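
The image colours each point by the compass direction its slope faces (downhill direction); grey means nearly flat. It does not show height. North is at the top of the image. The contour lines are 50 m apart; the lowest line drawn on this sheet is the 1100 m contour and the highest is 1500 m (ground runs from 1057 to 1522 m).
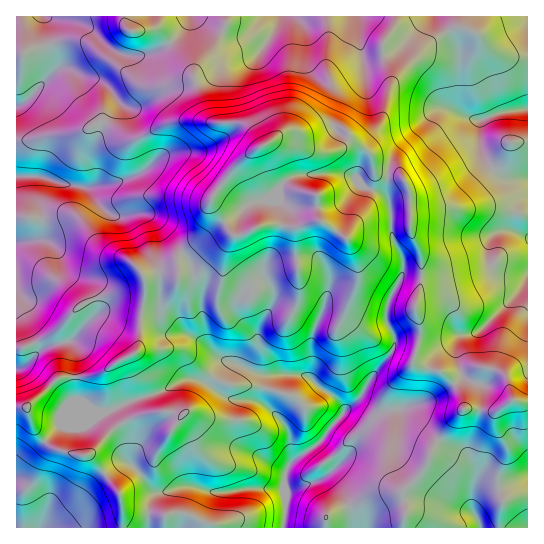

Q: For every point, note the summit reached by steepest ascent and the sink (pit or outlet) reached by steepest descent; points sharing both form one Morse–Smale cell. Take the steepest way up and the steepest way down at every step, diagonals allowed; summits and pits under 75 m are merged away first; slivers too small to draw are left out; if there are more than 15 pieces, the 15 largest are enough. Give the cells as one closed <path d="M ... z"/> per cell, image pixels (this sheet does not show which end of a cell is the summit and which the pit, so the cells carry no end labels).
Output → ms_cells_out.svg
<path d="M279 139l-17 6-16 11-14 14-16 21-5 10 0 26-12 13-20 17 0 17-5-2-15 0-16 5 2 5 0 13-8 55-4 5-36 20-36 2-6 3-28 27 9 24 13 14 6 4 20 6 14 0 7 7 24 33 3 33 279 0 3-13-2-25 17-16 16-32 28-33-8-23-11-13-24-6-8-5 7-24 0-15-5-17 6-23 0-26-10-24-2-42-4-9-4-5-19-1-5-3-4-4-2-14-8-7-10-5-4 0-14 8-20 1z"/><path d="M527 16l-300 0-2 10-10 23-20 24 0 9 9 28 7 11 32 3 10 9 8 12 18-6 19 5 12 7 20 1 19-9 4 0 10 5 8 7 2 14 4 4 5 3 19 1 4 5 4 9 2 42 10 24 0 26-6 23 5 17 0 15-7 24 8 5 24 6 11 13 9 23 5-1 23 4 20-12 15 2z"/><path d="M226 16l-67 0-4 11-10 4-15 0-5-5-2-10-107 1 1 390 10 0 28-27 6-3 36-2 36-20 4-5 8-55 0-13-2-5 16-5 15 0 5 2 0-17 20-17 12-13 0-26 2-6 19-25 14-14 15-10-8-13-10-9-32-3-7-11-9-28 1-12 16-17 9-18 6-14z"/><path d="M515 400l-22 12-26-4-14 11-20 27-9 23-21 21 0 9 2 7-2 22 125-1 0-124z"/><path d="M26 407l-10 0 0 120 106 1 1-19-3-14-24-33-7-7-14 0-20-6-6-4-13-14z"/><path d="M158 16l-33 0-1 5 1 5 5 5 15 0 11-5z"/>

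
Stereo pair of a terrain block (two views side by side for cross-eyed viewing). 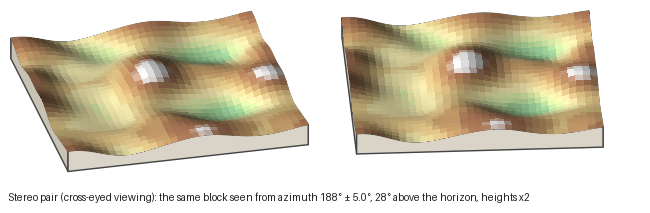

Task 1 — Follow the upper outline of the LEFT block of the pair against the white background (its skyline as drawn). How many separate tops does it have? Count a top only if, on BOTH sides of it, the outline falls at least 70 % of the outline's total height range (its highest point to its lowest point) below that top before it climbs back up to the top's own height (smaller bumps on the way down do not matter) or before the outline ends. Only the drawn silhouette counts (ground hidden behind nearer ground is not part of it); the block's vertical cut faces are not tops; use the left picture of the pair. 0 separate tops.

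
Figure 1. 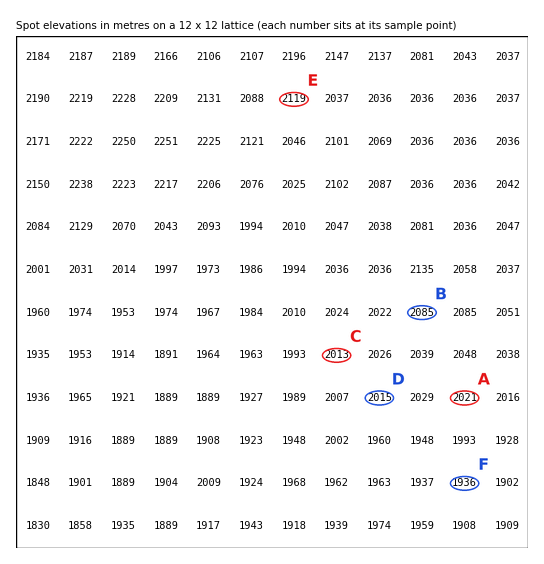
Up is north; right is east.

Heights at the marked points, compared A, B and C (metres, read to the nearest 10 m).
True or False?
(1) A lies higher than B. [False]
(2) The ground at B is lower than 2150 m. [True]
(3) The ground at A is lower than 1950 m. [False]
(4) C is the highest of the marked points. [False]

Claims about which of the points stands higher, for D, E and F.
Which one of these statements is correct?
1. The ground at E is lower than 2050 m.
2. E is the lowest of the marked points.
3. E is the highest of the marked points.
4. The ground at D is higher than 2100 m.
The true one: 3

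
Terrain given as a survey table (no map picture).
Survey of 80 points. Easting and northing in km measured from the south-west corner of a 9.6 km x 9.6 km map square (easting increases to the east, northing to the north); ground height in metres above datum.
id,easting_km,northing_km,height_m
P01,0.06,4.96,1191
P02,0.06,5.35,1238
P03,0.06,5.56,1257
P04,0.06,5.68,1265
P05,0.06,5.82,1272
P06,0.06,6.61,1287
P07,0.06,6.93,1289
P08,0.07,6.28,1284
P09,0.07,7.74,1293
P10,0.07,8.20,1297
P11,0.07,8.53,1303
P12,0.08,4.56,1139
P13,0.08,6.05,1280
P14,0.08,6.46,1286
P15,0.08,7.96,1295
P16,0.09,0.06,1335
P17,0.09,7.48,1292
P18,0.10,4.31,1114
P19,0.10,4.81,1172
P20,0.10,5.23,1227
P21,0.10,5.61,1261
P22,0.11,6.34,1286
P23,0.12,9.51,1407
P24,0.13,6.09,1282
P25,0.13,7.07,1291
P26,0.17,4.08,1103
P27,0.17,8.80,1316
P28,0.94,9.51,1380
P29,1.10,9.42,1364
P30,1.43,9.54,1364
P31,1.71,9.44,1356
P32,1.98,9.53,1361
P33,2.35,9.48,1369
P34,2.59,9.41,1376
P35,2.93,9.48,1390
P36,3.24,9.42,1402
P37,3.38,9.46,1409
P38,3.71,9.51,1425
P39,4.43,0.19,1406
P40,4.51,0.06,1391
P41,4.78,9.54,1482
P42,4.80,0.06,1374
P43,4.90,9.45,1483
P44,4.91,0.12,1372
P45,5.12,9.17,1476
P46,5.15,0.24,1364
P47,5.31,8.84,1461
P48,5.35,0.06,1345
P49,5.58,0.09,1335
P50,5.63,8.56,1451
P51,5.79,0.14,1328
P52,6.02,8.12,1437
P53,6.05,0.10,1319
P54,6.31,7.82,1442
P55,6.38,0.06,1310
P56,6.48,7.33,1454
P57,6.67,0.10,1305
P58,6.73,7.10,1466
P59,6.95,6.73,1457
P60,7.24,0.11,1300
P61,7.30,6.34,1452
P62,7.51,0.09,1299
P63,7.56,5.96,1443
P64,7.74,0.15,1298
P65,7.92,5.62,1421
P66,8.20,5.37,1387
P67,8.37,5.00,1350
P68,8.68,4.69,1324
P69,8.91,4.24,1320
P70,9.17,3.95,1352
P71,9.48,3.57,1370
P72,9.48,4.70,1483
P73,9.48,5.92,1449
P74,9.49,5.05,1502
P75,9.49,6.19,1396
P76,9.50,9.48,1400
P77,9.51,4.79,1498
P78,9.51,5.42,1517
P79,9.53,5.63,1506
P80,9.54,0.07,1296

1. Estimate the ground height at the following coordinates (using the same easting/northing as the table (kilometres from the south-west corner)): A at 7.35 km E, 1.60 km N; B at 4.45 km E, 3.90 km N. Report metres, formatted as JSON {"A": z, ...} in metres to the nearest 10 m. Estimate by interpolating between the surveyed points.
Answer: {"A": 1300, "B": 1340}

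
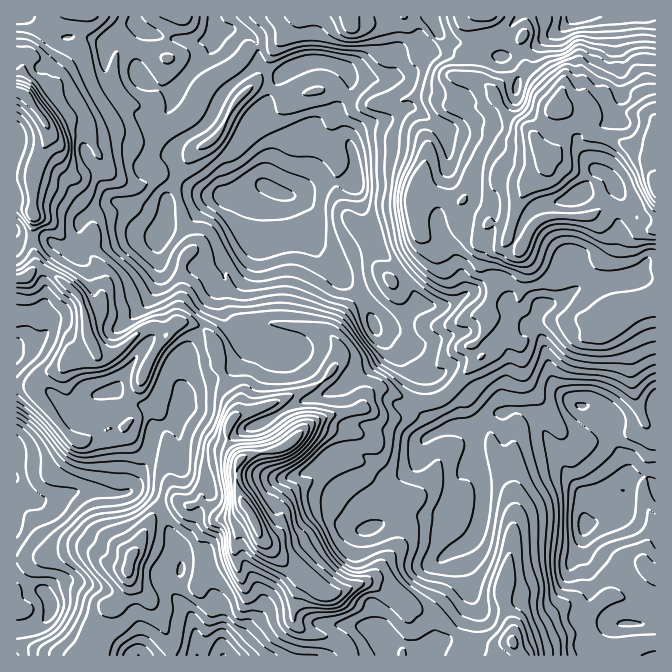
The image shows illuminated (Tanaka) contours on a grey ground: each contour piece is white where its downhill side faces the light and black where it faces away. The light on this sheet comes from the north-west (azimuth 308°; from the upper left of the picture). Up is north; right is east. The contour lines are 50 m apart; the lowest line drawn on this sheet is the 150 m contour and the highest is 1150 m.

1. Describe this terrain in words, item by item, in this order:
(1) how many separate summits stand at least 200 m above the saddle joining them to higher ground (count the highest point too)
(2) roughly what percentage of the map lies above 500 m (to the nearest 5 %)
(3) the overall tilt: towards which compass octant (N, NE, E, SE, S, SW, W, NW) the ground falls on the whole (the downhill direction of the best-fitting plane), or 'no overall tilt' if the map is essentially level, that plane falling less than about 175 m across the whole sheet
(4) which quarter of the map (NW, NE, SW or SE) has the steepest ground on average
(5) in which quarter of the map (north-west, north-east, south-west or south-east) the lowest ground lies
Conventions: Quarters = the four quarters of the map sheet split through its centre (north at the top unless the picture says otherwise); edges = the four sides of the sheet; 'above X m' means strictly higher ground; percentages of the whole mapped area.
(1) Counting only tops that stand 200 m proud, the map has 3 summits.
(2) About 65 % of the map lies above 500 m.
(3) There is no overall tilt: the best-fitting plane is nearly level.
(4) Slopes are steepest in the south-west quarter.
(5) The lowest point lies in the south-east quarter of the map.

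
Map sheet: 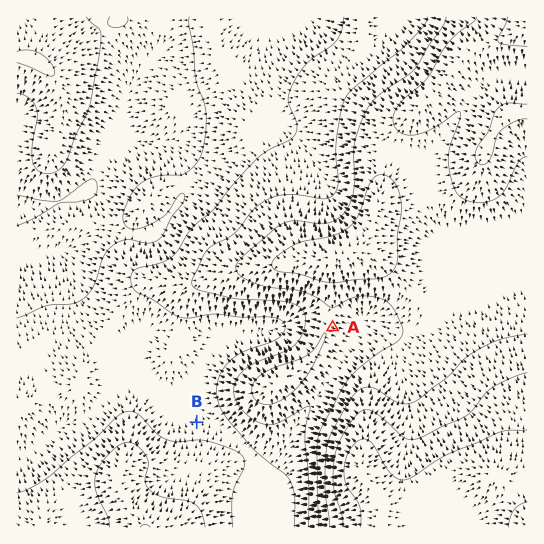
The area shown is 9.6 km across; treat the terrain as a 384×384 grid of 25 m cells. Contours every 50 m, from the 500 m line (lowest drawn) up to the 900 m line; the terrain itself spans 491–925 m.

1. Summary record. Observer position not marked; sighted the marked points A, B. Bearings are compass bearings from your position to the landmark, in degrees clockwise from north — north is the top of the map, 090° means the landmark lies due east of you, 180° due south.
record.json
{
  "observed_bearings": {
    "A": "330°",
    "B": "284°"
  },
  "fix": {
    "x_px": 419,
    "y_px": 478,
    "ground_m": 850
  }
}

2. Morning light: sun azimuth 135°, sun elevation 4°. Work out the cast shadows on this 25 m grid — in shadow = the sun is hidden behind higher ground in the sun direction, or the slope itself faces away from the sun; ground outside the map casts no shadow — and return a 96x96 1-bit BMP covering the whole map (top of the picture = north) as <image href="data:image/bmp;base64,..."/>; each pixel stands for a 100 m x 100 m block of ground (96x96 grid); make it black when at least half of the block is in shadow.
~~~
<image width="96" height="96" href="data:image/bmp;base64,Qk2+BAAAAAAAAD4AAAAoAAAAYAAAAGAAAAABAAEAAAAAAIAEAAATCwAAEwsAAAIAAAAAAAAA////AAAAAAAAAHgAAAAP/8AAADwAAHAAAAAP/4AAAD4AAAAAAAAf/4AAAD4AAAAAAAAf/wAAAD4AAAAAAAA//AAAABwgAAAAAAA/+AAAAABwAAAAAAB/+AAAAAD4AAAAAAD/+AAAAAD+AwAAAAD//AAAAAD/B4AAAAH//AAAAAD/j4AAAAP//gAAAAD/38AAAAP//gA4AAD//+AAAAf//wB+AwB//+AAAAf//wB/j4Af//AAAA///wB//4AP//gAAB///4B//8AH//gAAB///4B//8AD//gAAB///4B//8AD//gAAD///4B//8AD//gAAB///8D//8AB//gAAAf//8D//8AA//AAAAP//8D//8AAH+AAAAP//8H//+AAAAAAAAH//8H//+AAAAAAA8H//8H///AAAAAAB/D//8P///gAAAAAD/x//+P/+PwAAAAAH/8//+P//HwAAAAAH//f/+P//HwAAAAAH////+P4fDgAAAAAP////+HgPAAAAAAAP////+AAGAAAAAAAP//+f+AAAAAAAAAAP///D+AAAAAAAAAAf///A+AAAAAAAAAAf///gOAAAAAAAAAAf///gGAAAAAAAAAAf///gAAAAAAAAAAAf///wAAAAAAAAAAAP///gAAAAAAAAAAAD///gAAAAAAAAAAAAAB+AAAAAAAAAAAAAAAAAAAAAAAAAYAAAAAAAAAAAAAAAcAAAAAAAAAAAAAAA8AAAAAAAAAAAAAAA8AAAAAAAAAAAAAAA+AOAAAAAAAAAAAAB/B/gAAAAAAAAAAAB////gwAAAAAAAAAD/////+AAAAAAAAAD//////BwAAAAAAAD///////+AAAAAAAD////////gAAAAAAB////////wAAAAAAA4f//////4AAAAAAAAH//////4AAAAAAAAD//////8AAAAAAAAB//////8AAAAAAAfg//////8AAAAAAA/w//////+AAAAAAA/4f/////+AAAAAAA/8f/////+AAAAAAAf8f//////AAAAAAAf+f//////AAAAAAAP/f//////AAAAAAAP///////+AAAAAAAP///////+AAAAAAAH///////8AAAAAAAD///////4AAOAAAAA///////4AAfAAAAAP//////8AAfgAwAAP//////8AA/gA4AAH//wf//8AA/gB4AAA//AH//+AA/wA4AAAB+AH//+AAfwA4AAAA8AD///AAf4AwAAAAAAD///4AP4AAAAAAAAD///+AH8AAAAAAAAB////gD/AAAAAAAAAf///wD/8AAAAAAAAD///4B/8AAAAAAAAD///8B/8AAAAAAAAD///+A/wAAAAAAAAD////AAAAAAAAAAAf////AAAAAAAAAAA/////gAAAAAAAAAB/////wAAAAAAAAAB/////wAAAAAAAAAB/////4AAAAAAAAAB/////+AAAAAAAAAB//////wAAAAAAAAB//////+AAAAAAAAB///////AAAAAAAAB///////gAAAAAAAA///////g="/>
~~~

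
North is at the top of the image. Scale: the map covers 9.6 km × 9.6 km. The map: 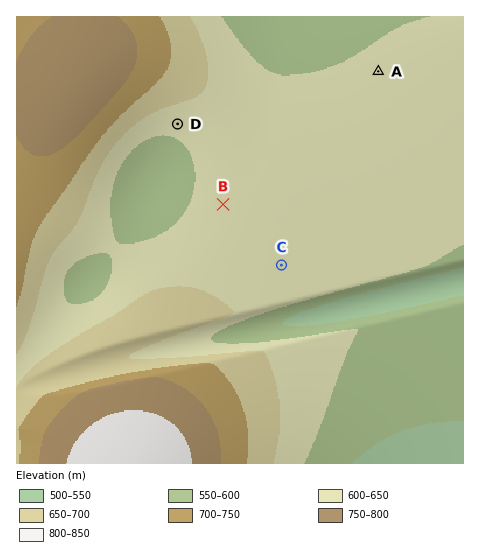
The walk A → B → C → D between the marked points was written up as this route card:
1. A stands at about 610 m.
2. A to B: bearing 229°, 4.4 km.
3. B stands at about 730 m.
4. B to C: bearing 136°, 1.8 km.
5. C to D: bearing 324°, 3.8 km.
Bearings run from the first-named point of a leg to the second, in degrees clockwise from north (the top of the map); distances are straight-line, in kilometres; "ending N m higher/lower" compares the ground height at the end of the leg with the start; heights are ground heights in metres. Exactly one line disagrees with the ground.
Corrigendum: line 3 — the height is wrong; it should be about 620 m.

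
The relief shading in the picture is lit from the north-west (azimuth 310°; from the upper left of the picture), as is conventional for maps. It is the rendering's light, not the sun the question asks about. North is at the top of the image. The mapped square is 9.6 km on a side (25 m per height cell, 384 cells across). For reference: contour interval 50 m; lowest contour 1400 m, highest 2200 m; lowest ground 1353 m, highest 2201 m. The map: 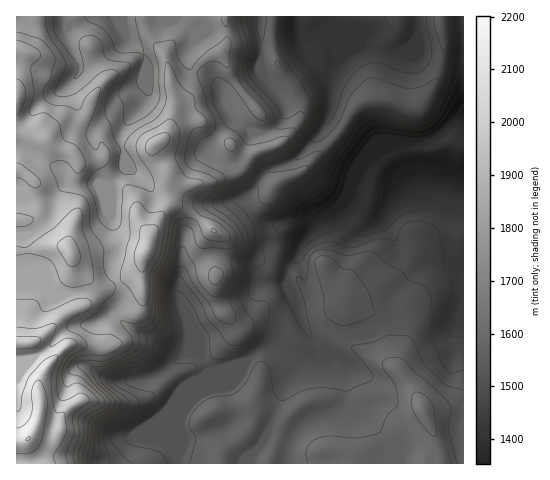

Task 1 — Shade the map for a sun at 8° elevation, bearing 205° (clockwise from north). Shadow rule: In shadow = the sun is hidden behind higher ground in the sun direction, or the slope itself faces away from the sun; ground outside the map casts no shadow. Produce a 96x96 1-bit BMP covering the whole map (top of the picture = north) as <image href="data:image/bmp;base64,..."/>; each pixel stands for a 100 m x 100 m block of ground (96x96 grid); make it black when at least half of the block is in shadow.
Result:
<image width="96" height="96" href="data:image/bmp;base64,Qk2+BAAAAAAAAD4AAAAoAAAAYAAAAGAAAAABAAEAAAAAAIAEAAATCwAAEwsAAAIAAAAAAAAA////AAAAAAAAf4AAAAAAAAAAAAAAPwAAAAAAAAAAAAAAHz/8AAAAAAAAAAAAD//8AAAAAAAAAAAAA//wAAAAAAAAAAAAAf+AAAAAAAAAAACAB/8AAAAAAAAAAACAH/wAAAAAAAAAAADAH+AAAAAAAAAAAADAH4AAAAAAAAAAAAAADgAAAAAAAAAAAAAAAAAAAAAAAAAAAAAB4AAAAAAAAAAAAAAD8H/gAHgAAAAAAOAD+//wAHwAAAAAAfwD///wABwAAAAAAf4H///4AAAAAGAAA/8D///4AAAAAAAAA/8B///4AAAAAAAAB/8A///wAAAAAAAAD/4Af//AAAAAAAAAD/4AP/+AAAAAAAAAH/4DH/wAAAAAAAAAD/4DgAAAAAAAAAAAB/4BgAAAAAAAAAAAAf4BgAAAAAAAAAAAAH4A/4H4AAAAAAAAADz8f8PwAAAAAAAAABz8P8fgwAAAAAAAAAD+H8+B4AAAAAAAAAB/D84B4AAAAAAAAAB/hwAD4ABAAAAAAAA/gAAH4AHgAAAAAAAfAAAH4APgAAAAAAAAAAAH8APwIAAAAAAAAAAH8AHwYAAAAAAAAAAH8ADxwAAAAAAAAAAP4ADxwAAAAAAAAAAP4ABggAAAAAAAADAP4AAAAAAAAAAAADAH4AAAAAAAAAAAAGAH4AcACAAAAAAAAAAAwB8AGAAAAAAAAAAAAB8AOB8AAAAAAAAAAAAAPP/AAAAABwAAAAAAf//gAAAADwAAAAAA///4AAAAD+AAwACAf///AAAAB+AAwAPAP///gAAAB/ABwA/8AP//gAAAA/ABwD//AP//gAAAA/APwH/+fH//gAAAAfAfgP/4PD//n/AAAfAfgf/4AD//n/AAA+AfA//wAB/Dn+AAA+A+B//wAA/BD8AAB+A+Af/wAAfAB4AAD+A8AD/wAAPAAAMAD8B4AA/wAAGAAB8AB8D4AAfwAAAAAH8AAcHwAGHwAAAAAP8GAMPgD/gAAAAAAH8eAAPAP/wB8AAAAAA+AAAAf/wA/AAAAAD8AAAAf/wAfgAAAAD4AQAAf/gAHwAAAABgA4AAH/gAD4AAAAAAB4wAD/BgB4AAAAAAHwwAA+H+A8AAAAAAPxwAAAP/gcAAAAAABx4eAAf/8OAAAAAAAB5/4A/v8OAAAAYAAAb/4B/B+GAAAAMAAAB/8H/B+DAAAAMAAAA/8P+D+AAAAAED4AA/APwH/YAAAAAH8AAeAPwP/8AAAAAH8AAEAPwf/8AAAAAD+AAAAfg/x+AAAAAD+AAAAfh/x+AAAABw/AAAB/h/x+AB8ADwfAAAH/D/j+AB8ADwPAAAP8D/n/AD+ADwDDAAOAH/v/AD+ABgAD4AeAH/P/AP+AAAEB8AeAP+f/Af+AAAeB+AeAP8//Af8AAB+B/AeAB8//APgAAP+A/g8AA8//AAAAB/+A/gAAB8/+AAAAD/+P/AAAD4/8AAAAD/+f/AAAH4/8AAAAD/+/+AAAP4/4AAAAD/+f2AAAP4/wAAAAR/+PwAAAP4fwAAAAQ/+PgAAAP4/gAAAAQ="/>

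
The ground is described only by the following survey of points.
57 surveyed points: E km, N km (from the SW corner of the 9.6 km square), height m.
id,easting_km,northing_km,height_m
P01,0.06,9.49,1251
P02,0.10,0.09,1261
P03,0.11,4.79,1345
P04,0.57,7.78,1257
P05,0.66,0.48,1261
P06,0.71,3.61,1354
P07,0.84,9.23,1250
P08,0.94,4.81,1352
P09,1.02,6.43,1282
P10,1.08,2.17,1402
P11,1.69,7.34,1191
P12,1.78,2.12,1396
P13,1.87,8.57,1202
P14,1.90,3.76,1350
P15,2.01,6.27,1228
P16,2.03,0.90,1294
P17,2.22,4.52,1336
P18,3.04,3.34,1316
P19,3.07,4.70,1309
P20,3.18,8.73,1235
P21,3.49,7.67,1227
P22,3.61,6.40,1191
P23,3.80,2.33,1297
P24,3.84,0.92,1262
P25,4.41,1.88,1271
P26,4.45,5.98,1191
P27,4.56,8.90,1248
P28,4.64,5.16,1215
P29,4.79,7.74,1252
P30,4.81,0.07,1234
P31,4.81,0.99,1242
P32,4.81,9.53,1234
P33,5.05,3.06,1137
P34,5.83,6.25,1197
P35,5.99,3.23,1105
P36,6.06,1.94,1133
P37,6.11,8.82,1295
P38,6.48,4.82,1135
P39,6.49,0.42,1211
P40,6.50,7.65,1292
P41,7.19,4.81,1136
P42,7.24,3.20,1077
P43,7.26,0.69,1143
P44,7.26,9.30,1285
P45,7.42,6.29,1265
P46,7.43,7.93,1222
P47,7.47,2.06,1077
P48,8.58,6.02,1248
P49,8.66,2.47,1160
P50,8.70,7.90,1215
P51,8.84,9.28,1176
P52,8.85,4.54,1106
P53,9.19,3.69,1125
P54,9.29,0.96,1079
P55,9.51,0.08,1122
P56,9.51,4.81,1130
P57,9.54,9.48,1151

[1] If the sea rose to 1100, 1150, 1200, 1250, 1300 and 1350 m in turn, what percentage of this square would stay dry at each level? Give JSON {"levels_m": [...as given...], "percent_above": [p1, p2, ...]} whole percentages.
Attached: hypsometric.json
{"levels_m": [1100, 1150, 1200, 1250, 1300, 1350], "percent_above": [93, 79, 63, 40, 19, 8]}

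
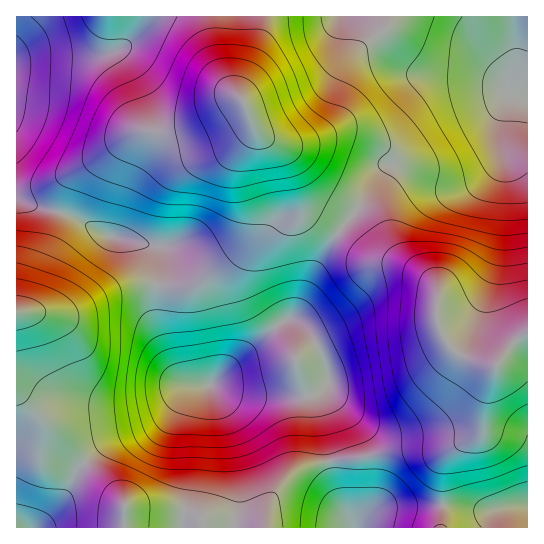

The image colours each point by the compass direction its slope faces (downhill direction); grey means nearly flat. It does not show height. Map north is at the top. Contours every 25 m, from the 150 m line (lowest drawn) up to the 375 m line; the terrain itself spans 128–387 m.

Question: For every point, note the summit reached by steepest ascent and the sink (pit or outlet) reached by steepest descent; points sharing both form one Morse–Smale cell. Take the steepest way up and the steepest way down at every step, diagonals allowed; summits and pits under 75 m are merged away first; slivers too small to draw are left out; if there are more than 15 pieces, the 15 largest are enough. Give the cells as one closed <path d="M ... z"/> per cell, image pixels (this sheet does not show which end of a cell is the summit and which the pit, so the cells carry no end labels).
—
<path d="M263 16l-246 0-1 182 27 11 28 7 34 19 48 10 6 5 1 13-4 32 0 22 12 40 7 14 7 9 15 5 17 0 7 4 24 7 61 1 15-5 7-7 0-11-9-27-10-14-8-9-10-5 8-9 24-55 16-24-31-21-17-49-9-12-19-12-7-7-16-33 1-12 18-42z"/><path d="M18 199l-2 0 1 329 335-1-13-28-8-26-12-67 2-14-15 5-47 0-26-4-19-8-17 0-11-2-9-8-5-9-15-43-1-28 4-32-1-13-6-5-48-10-34-19-28-7z"/><path d="M339 232l-16 23-24 55-8 9 10 5 8 9 10 14 8 22 1 16-9 12 0 9 14 77 18 43 2 2 140 0 5-17 9-4 21-2 0-172-7 3-14 14-10 15-12-1-27-11-9-7-9-16-3-8 0-31-2-5-8-7-21-12-37-11z"/><path d="M527 16l-262 0-6 27-18 42-1 12 16 33 7 7 19 12 9 12 17 49 10 9 21 12 17-20 21-36 10-10 15 0 31 6 20 0 21-7 18-13 4-8 4-28 7-14 4-5 17 1z"/><path d="M522 96l-11 0-4 5-7 14-5 32-8 9-13 8-21 7-20 0-31-6-15 0-10 10-21 36-17 20 30 25 37 11 21 12 10 12 0 31 8 19 13 12 33 12 6 0 10-15 21-19 0-233z"/><path d="M527 505l-20 2-9 4-3 6-2 10 34 1z"/>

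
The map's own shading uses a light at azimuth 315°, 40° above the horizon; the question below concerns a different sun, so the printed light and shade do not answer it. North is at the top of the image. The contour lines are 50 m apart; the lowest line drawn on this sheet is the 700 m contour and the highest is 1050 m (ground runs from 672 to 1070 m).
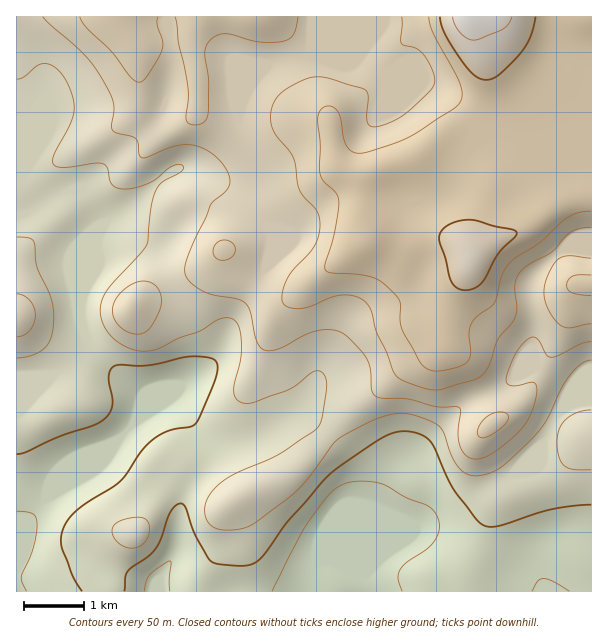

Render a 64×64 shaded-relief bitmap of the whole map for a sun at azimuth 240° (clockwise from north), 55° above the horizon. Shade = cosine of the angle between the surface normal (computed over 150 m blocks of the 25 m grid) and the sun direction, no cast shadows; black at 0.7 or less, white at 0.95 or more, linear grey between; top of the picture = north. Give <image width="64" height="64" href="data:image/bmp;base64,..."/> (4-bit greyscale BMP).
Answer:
<image width="64" height="64" href="data:image/bmp;base64,Qk12CAAAAAAAAHYAAAAoAAAAQAAAAEAAAAABAAQAAAAAAAAIAAATCwAAEwsAABAAAAAAAAAAAAAAABEREQAiIiIAMzMzAERERABVVVUAZmZmAHd3dwCIiIgAmZmZAKqqqgC7u7sAzMzMAN3d3QDu7u4A////AJmZmZiIdTNXmqh2d4iHZmeIh3d4iZmYiId3Znd3d4iImZmZmIh2Q1eamHd4iHZlZ3iHd3iJmZh4h3dmZ3d4iIiJmZmIiHdlVomZiIiYdlVmd3d3d4iIh3eId2Znd3iIiIiZmYiImIZVaJmZmZh2VVZ3d3d3eId3eIh3Zmd3iIiIeJqZmZmql1NHmqqZmHVUVWd3d3d3d3eIiId2Z3eIiIh4mqmZmqqXQjaru6mYdVRFZ3d3d3d3eIiIiHd3d4iIiHiaqZmZmYYxJqzLqYh2VERWd3d3d3d4mZmYh3d3iIiId5mZmIiHdTImrMuph3ZVRFZ3d3d3d4maqpmYh3eIiIh4iIiIh3ZlQ0asy6mHdmVERWd3d3eImaqqqpmIiIiIiIh4iHd3ZmZVVpu6mId3ZlREV3d3iJmZqqqqmYiIiIiId3d3d3dmZmZniamYd3dmVDNWeIiZmZmquqqYiIiIiIh3d3d3d3d3d3eImYd3ZmZlM0Z4mZmZiJu7qZiHd4iIiHdnd3d3eIh3d3iIh2ZmZmVDRniImYiIq8upiHd3eIiId2d3d3eImId3d3d3ZmZmZlRFZ4iIiIis3LmHd3d4iIh3Znd3d4mZiHd3d3d3Znd3ZVVnd3d4ib3tuXZnd3iZiHd3d3d3eJmId2Znd3d3d3dmZmZ3d3iazu25dVZ3eJmIh3d3d4h4iId2Zmd4iIh3d3dmZmd3iJvO7bl1VVZ5mYiIh3eId3eId2ZmeIiIiIiHd3d3Z3eJq83cuXZURXiZiIiIiIh2Znd3ZmeJmZiIiIiIiId3eJq7zMuph1Q0V4h3iIiIh3VUZ3d3eJmZmIeIiIiJmIiImru7qph2VDNGd3Z4iId3ZDNWd3d4mqmYh3iIiJmZiImau6mZmHZUMzVndnd4d3ZUM0Z3d4iaqpiHd3eIiZmZmaq7qYiIdVVUNGd3d3d3ZkM0Vnd3iZqqmYd3d3iImZqqq7uoiIhlVmVEV3d3d3dmVEVniIiJqqqpiHd3eIiZqru7upiIhlVWdlVWd4iHd2ZVZ4mIiJmqqqqYh3d4iZmru7u6mIh1RFZ3dlV3iId3ZmZ5qpiIiZqqqqmHdniJmru7u6qYh1QzRnd3ZmaId2ZmaJu6mHiJmZq7uYd3eJmqu8u6qZh1QzNGd4h2d4dmVVaJvMqXd4iIibzKh3d4maq7y7qZh2VEREVomZh4dlRFV5vdyXZneHd5vMqHd3iZqru7qpiHZURVVWiqqYhlMzRorO24Zmd3d3m9yod3iImaq7upiIdlVWZVWKupiFQiNGi93JZVZ3d3ibzKmIiIiJmrupiIh3ZmdlRYvLmIQyEkaKzLhlVmd4iavLqYmId4mau6mIiIh3dlQ0i8qYhDISR4q6l1RVZ4mZqqqZmZh3iaq7qYiJmYh2QiWLupmUMiNXeZmHVFV4mqmZmIiZmIiJqrqYiJmqmGQhJZu6mIQzNGd4iIdlVnmqqZh3eJmZiImqqph4mqqoYxE2iqmHdUNFZ3eIh2Zmiaqph2Z4iZmZmZmZiHiau6hTIjaJmHVFREV3d4iYdmeJqqmHZneIiJmpmYiIeJq7l1QzRXiHVDVVVnd3iJiHd4mqmHZVZ3iImqqYd3eImrqXZUVWZndlZVVWd3eImIh4iaqYZVVnd4mquph2Z4iaqYZVZmZVVnd2ZmZnd3iIiIiZqYdVVWd3iau6l2ZneImYdlVmZmRFd3d3d2Z3eIiIiJmph1Vmd3iau7qHZWZ3iIdlVWZmZURnh3d3Zmd4iJmZmZmHZnd4iJq7uodlZnd3dmVVZmZmVWiXd3d2d4iJmZmZmYd3d4iJmru6h2Zmd3d2ZmZmZmZmeId3d3d3iImZmZiId3d4iJmqu7qXZmd3d3d3dmZndmZ3h3d3d3iZmIiIh3d3iIiImau7qph3d3d3d3d3dnd3d3d3d3d3iJmZh3d3d3iIiImZq7upmId3iHd3d3d2d3d3d3d3iIiImqmHZ3eImZmIiZqrupiId3d3dnd3d3d3d3d3d3eIiIiaqpdmeJqqqYiJmau6hmZ3d3dmZ3d3d3d3d3d3d4iIiJmqmHeJq7qZiJmZqql1RVZmdmZnd3d3d3d3d3d3iImZmZmZiImrqZiImZmqqWM0VVZmZmd3d3d3d3d3d3d4iJmZmZmZmamYh4iZmaqpYzRWZmZ2Z3d3d3d3d3d3d3iIiZmZiImZmHd3iJmZmqhTNGZmd3d3d3d3d3d3d3d3d4iJmZmHeJmXZmeImZmZmFM1Z3d3d3d3d3d3d3d3d3d3iJmaqYdompdVZ4iZiImHQzVnd3d3d4iIh3d3d3d3d3eImqqqh2eal1VneIiIiHVDRXd3d4eImZiHd3d3d3d3eImau7qGV5qXVWd4iId3ZURWd3d3eJqqqYd3d3d3d3d4iau7uoZXmpZVZ3eId3dlRWd3d3d4q8yod3d3d3d3d3iaq7u6hmeallVnd3d3d2Vmd3d3d4m93Kh2Znd3d3d3iaq7u6mGZ5mGVXd3eIh3Z3d3h3d3it7sl2ZmZ3d3d3iJq7u7qYZniYZWd4iIiHd3d3eId3ic7tuHdmZmd3d4iJq7y7qYdmaIhmZ4mZmId3d3d3iHib3uyod2ZVZ3iIiJq7u7qZdlVoiHd4mqmIdnd3d3d4iJzv65h3dUVniIiJmru7qph2VniZh4mqqXZWZ3d3d3iJrO7ah3dlRFeJmYmau7qph2ZWeJmYiaqYdVVnd3d3eJms7sqHd2U0V4mZ"/>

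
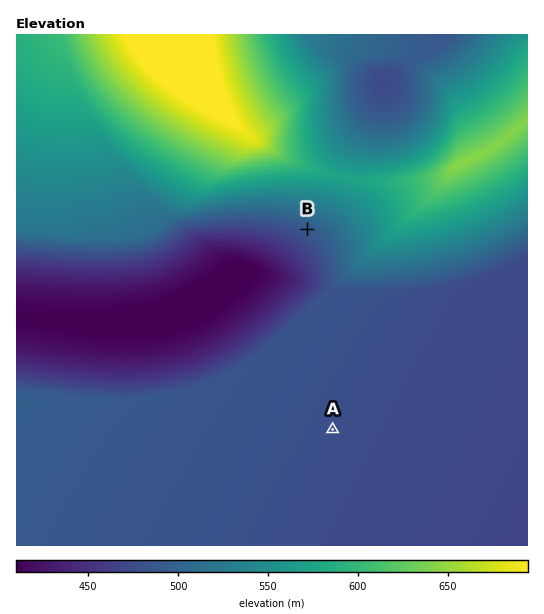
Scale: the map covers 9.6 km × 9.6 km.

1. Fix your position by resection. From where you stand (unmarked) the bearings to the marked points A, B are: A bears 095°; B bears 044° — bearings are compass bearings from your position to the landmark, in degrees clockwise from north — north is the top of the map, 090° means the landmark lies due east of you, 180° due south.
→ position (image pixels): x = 131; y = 412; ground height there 488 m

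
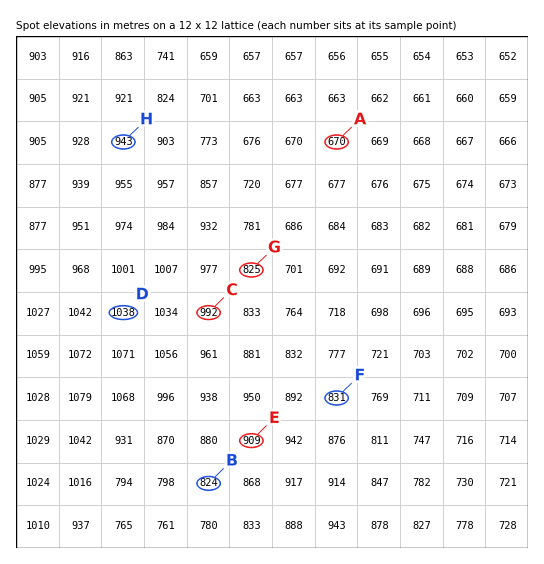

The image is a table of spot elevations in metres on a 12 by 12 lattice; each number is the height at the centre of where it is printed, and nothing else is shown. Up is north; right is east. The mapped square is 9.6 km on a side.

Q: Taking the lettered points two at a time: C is higher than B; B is higher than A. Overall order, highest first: C B A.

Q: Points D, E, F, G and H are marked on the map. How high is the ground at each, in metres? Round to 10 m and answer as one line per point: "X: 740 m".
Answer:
D: 1040 m
E: 910 m
F: 830 m
G: 830 m
H: 940 m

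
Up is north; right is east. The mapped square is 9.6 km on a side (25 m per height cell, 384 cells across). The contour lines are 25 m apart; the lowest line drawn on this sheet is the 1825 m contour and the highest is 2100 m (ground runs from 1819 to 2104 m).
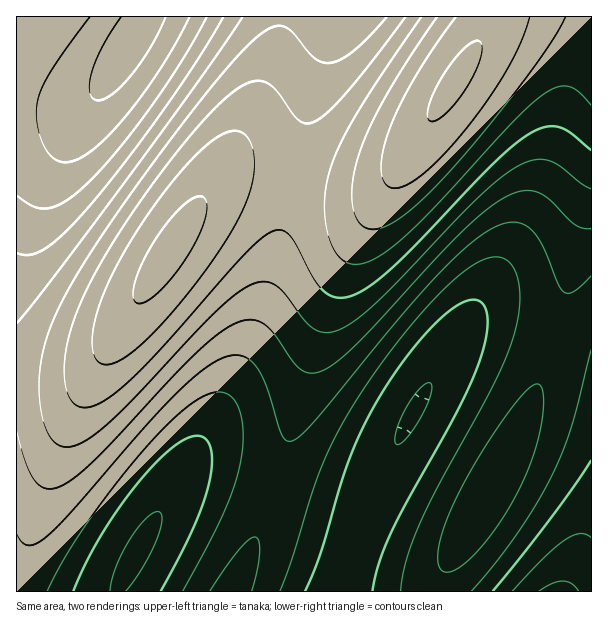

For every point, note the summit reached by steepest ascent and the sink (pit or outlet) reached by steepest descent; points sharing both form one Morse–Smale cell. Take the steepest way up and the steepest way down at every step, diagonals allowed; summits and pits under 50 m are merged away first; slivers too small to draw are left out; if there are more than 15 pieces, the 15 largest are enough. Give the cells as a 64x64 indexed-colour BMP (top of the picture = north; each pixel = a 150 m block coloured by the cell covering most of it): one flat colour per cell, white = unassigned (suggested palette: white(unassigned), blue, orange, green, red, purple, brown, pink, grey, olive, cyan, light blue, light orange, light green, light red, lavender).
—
<image width="64" height="64" href="data:image/bmp;base64,Qk12CAAAAAAAAHYAAAAoAAAAQAAAAEAAAAABAAQAAAAAAAAIAAATCwAAEwsAABAAAAAAAAAA////ALR3HwAOf/8ALKAsACgn1gC9Z5QAS1aMAMJ34wB/f38AIr28AM++FwDox64AeLv/AIrfmACWmP8A1bDFACIiIiIiIiIiIiIiIhERERERERERERERFVVVVVVVVVVVIiIiIiIiIiIiIiIiIREREREREREREREVVVVVVVVVVVUiIiIiIiIiIiIiIiIhERERERERERERERFVVVVVVVVVVSIiIiIiIiIiIiIiIiIREREREREREREREVVVVVVVVVVVIiIiIiIiIiIiIiIiIhERERERERERERERFVVVVVVVVVUiIiIiIiIiIiIiIiIiEREREREREREREREVVVVVVVVVVSIiIiIiIiIiIiIiIiIhERERERERERERERFVVVVVVVVVIiIiIiIiIiIiIiIiIiEREREREREREREREVVVVVVVVVUiIiIiIiIiIiIiIiIiIhERERERERERERERFVVVVVVVVSIiIiIiIiIiIiIiIiIiERERERERERERERERVVVVVVVVIiIiIiIiIiIiIiIiIiIRERERERERERERERFVVVVVVVUiIiIiIiIiIiIiIiIiIiERERERERERERERERVVVVVVVSIiIiIiIiIiIiIiIiIiIRERERERERERERERFVVVVVVVIiIiIiIiIiIiIiIiIiIhERERERERERERERERVVVVVVUiIiIiIiIiIiIiIiIiIiIRERERERERERERERFVVVVVVSIiIiIiIiIiIiIiIiIiIhERERERERERERERERVVVVVVIiIiIiIiIiIiIiIiIiIiERERERERERERERERFVVVVVUiIiIiIiIiIiIiIiIiIiIRERERERERERERERERVVVVVSIiIiIiIiIiIiIiIiIiIiERERERERERERERERFVVVVVIiIiIiIiIiIiIiIiIiIiIRERERERERERERERERVVVVUiIiIiIiIiIiIiIiIiIiIhERERERERERERERERFVVVVSIiIiIiIiIiIiIiIiIiIiIREREREREREREREREVVVVVIiIiIiIiIiIiIiIiIiIiIhERERERERERERERERFVVVUiIiIiIiIiIiIiIiIiIiIiEREREREREREREREREVVVVTMzMzMiIiIiIiIiIiIiIiIRERERERERERERERERFVVVMzMzMzIiIiIiIiIiIiIiIiEREREREREREREREREVVVUzMzMzMyIiIiIiIiIiIiIiIRERERERERERERERERVVVTMzMzMzIiIiIiIiIiIiIiIhEREREREREREREREREVVVMzMzMzMyIiIiIiIiIiIiIiIRERERERERERERERERVVUzMzMzMzMiIiIiIiIiIiIiIhERERERERERERERERFVVTMzMzMzMyIiIiIiIiIiIiIiEREREREREREREREREVVVMzMzMzMzMiIiIiIiIiIiIiIhERERERERERERERERFVUzMzMzMzMzIiIiIiIiIiIiIiEREREREREREREREREVVTMzMzMzMzMiIiIiIiIiIiIiIRERERERERERERERERVVMzMzMzMzMzIiIiIiIiIiIiIiERERERERERERERERFVUzMzMzMzMzMiIiIiIiIiIiIiIRERERERERERERERERVTMzMzMzMzMzIiIiIiIiIiIiIiERERERERERERERERFVMzMzMzMzMzMyIiIiIiIiIiIiIREREREREREREREREVUzMzMzMzMzMzIiIiIiIiIiIiIiERERERERERERERERVTMzMzMzMzMzMyIiIiIiIiIiIiIREREREREREREREREVMzMzMzMzMzMzMiIiIiIiIiIiIiERERERERERERERERUzMzMzMzMzMzMyIiIiIiIiIiIiIRERERERERERERERFTMzMzMzMzMzMzMiIiIiIiIiIiIiEREREREREREREREVMzMzMzMzMzMzMzIiIiIiIiIiIiIREREREREREREREREzMzMzMzMzMzMzMiIiIiIiIiIiIiERERERERERERERETMzMzMzMzMzMzMzIiIiIiIkREREQhERERERERERERERMzMzMzMzMzMzMzNCIiJEREREREREEREREREREREREREzMzMzMzMzMzMzMzRERERERERERERBERERERERERERETMzMzMzMzMzMzMzM0REREREREREREQRERERERERERERMzMzMzMzMzMzMzMzRERERERERERERBEREREREREREREzMzMzMzMzMzMzMzM0REREREREREREQRERERERERERETMzMzMzMzMzMzMzMzRERERERERERERBERERERERERERMzMzMzMzMzMzMzMzM0REREREREREREQREREREREREREzMzMzMzMzMzMzMzMzREREREREREREREERERERERERETMzMzMzMzMzMzMzMzM0REREREREREREQRERERERERERMzMzMzMzMzMzMzMzMzREREREREREREREEREREREREREzMzMzMzMzMzMzMzMzM0RERERERERERERBERERERERETMzMzMzMzMzMzMzMzMzREREREREREREREERERERERERMzMzMzMzMzMzMzMzMzNERERERERERERERBEREREREREzMzMzMzMzMzMzMzMzMzREREREREREREREERERERERETMzMzMzMzMzMzMzMzMzNERERERERERERERBERERERERMzMzMzMzMzMzMzMzMzM0REREREREREREREQREREREREzMzMzMzMzMzMzMzMzMzRERERERERERERERBERERERETMzMzMzMzMzMzMzMzMzM0REREREREREREREQRERERER"/>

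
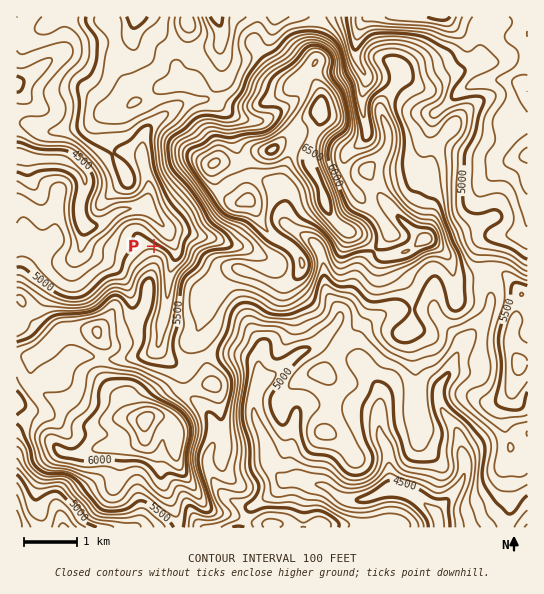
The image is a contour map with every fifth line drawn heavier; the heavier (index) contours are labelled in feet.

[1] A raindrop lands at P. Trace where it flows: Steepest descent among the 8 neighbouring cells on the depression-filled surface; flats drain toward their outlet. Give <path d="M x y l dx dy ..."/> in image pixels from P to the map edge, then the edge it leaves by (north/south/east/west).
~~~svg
<path d="M154 246l12-12 0-5-20-20 0-2-12 0-1 2-12 1-6 3-10 9-6 3-14 0-4-4 0-7-2-1 2-14 1-1 1-8 2-1 0-12-12-12-11-6-29 0-2-1-14 0"/>
exit: west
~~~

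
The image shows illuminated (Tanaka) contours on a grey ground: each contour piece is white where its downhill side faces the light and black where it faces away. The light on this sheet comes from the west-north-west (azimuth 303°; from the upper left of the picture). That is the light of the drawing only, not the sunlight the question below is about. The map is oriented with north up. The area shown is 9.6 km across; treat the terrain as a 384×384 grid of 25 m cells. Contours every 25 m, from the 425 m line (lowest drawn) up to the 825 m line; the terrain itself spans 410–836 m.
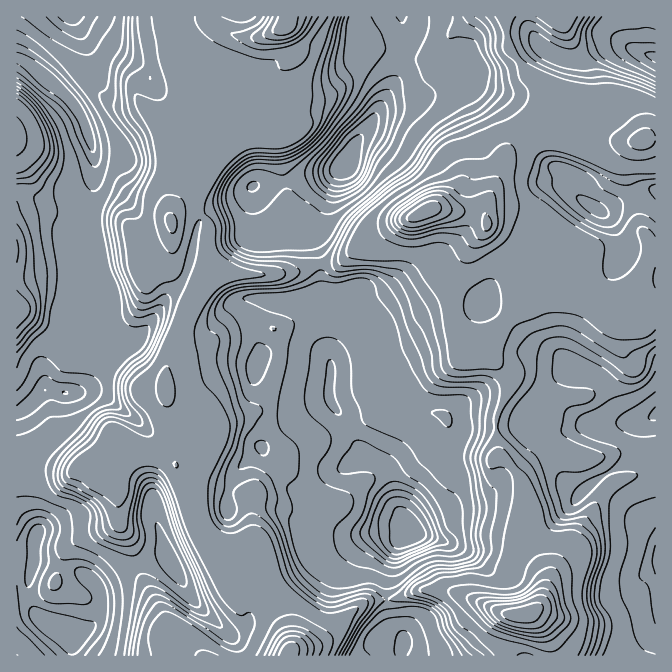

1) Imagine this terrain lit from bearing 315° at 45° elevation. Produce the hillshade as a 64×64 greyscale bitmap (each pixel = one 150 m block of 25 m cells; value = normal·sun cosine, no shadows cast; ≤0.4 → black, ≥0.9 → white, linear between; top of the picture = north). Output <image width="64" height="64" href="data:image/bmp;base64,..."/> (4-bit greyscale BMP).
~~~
<image width="64" height="64" href="data:image/bmp;base64,Qk12CAAAAAAAAHYAAAAoAAAAQAAAAEAAAAABAAQAAAAAAAAIAAATCwAAEwsAABAAAAAAAAAAAAAAABEREQAiIiIAMzMzAERERABVVVUAZmZmAHd3dwCIiIgAmZmZAKqqqgC7u7sAzMzMAN3d3QDu7u4A////AJmZms3L3sqqmqq7u9/rdmQAeYiaqqmZmZdmZ4dTR4mamZmavdzO26qZqqvMzvyYhyA4iJqqqZmYdlRFZ2M2iZmJmZmr3c7sqqqqqqu97bqZYAWIiaqpmZdUQzNGZEaJmXiJiIm9ze26qqupmqu7uqqUAWd4mqqZmHZmVEVlV4mJeId4iKzN7cqay6mZqqqqvMpBRmZniqqrzLp1VmVomYiJh3iIq8zdupu6qZmpmZms7rd4hUV5q83e/aZWVGmZiJq5iJmru8y6q7qpmZmZmave26zcqZq7zM3/yGZCWJmYi8uImZqru6qrqpmZmYiJqrvLvO/+3Mu7u87ad1FIiJiJzJeImaqqmrqqmZmYdomaqqqs3v/u7cu6rMuYYiaIeIm7l3eJiJmauqqZmZhmeZmZqqzv/t3v7Lqqu6mEFYhmebyoiId2d4qqqZmZl1aJmZmZit//3d3cyqqqqYY1iGZovbqZh2VXmqqpqqqXVomZiIiIrO/bzMu7qZqql0aIdkacy7uoZVerqpmsy5dniZmGZniJvLq827upmsuoZomHVXmqvLp0WKu6mJzbmHiJmYZEZ4mqurzcu6mIvbl3iZh2aJmaqnNIu7qGerqHeImZmFNHiZqqrMy7qXaL2neIiIiId2eZcyeruYZpqYd4iZmZZDV4mamru7updnnMl3iImZl2Z4l0Jpqphmq6h3iJmqmGRWeJmau6q6h3d5u4d4iZq6iJmYU0iqmFabuoh4iZqqh2eImZq7maqHeHeKqYiJm825mZh1WKmYZGq6qXeIiaqpiZmZqruYmYeIh2eaqZqr3+ypmYd5mZl0R5qqh4h3mqmZmZmrzKmZmJmZh3iaqqrO/sqZmZmZmYU1iaqYiIeImZmZmZveypmZmaqqmJmamqzv7Kmqqqqpl0RompmZiIiJmZmZit7KmamZqqqqqquqqs79uqu6maqYVGeJmZmZmJmZmZmJvcmJmpiJmqmarMuqvf/bu6qZqph2d4iZmZqpmZmZmZm8uHmZmHeImYmavLu87u26qZiamHeIh4mZmqqZmZmZmbzIZ5mYdmeIh3aLu7zM3KmZiJmYd5mHiYiaqqqZmZmJq8pmiZmYdnd3dmipmrvNyqmYmZh3mpiIiKqpqqmZh2Z5uoZomqqYh2VnZod4ms7supiZmHeamIiImqmaqpqXVFaJl2eZqqmYZEd3iIiavv7KmJiId4qoiIiaqZmZqqqGZniId4mZmZh1NniZmZms/+yYiIdmiamIiJqqmZmqu6mId4iHiIiIiIZDaJqZiZrO/aiIh2Z5mYiIiaqpmqq7upmHeId4iIiIdkE2maqZmZz/uImXd3iIeIiJqqmaqqu6qZh3d3eIiIh2UhR5qqmZid/ZeJmIiZh4iJmqqqqqq6qqqXd2Z4iZmIdlI2iaqqqGnep2eZmaqpmZmaqqqqqrqau6mHd3iJmZmYdTWJmaq5Za24VHmaqqqpmZqqmqqqqYmrqYiIiJmZmZmHVXmZqrqFe8pzJoiIiJmZmaqaqqqph5q6mYiJmZqpmYhmeZmaupZou5YhNERFZ4iImqmqqpmHiaqZmZmZmqqZd3Z4mauqmHebqWRERERFdlVoiZqqmYd4qpmZmZmauphnd3iZq7uph4q5mZqqmHeIUzRniZmZmIiamZmZmYm7qFZ3iZmsy6mYerqavM3LurynVWZ4mZmYeJmZmZmYiKu5VneJmbzLqZh5qYirzMy8ztqYiHeJmZhmiZmZmZmImqpmd4mavMuqqGioVpqqqqvO/amYZVZ4mWRomZmZqqqqqnd3iZq8y6qoZ5hEeZmZmq3+yqljEjV5lUeZmZqqvMuqiIiJms3bu7l3mGWJqqmZq+/szbhTNGinV5mZmZq8zLqYiImaztzLuod3Z5qqqZmr3//f/rhmeahniZmZmqq7qoiIiZrN3cu6mHRGmrqpmavf//7//KiauHeJmZmZmZqZh2eJmrzd3KqZcxR5uqmZm+//////yqu6d4iZmZmYiIdVVXiavM3tqpmVAEeamYd5z////+3cqruYd3iJmYh2ZVQ0aIq7ve26mZgwBGd3ZUes/93//Ly6q5h2Z4iIiHdmdkNXirur3bqZmXIAIyIiE3rf7M79urqrqIZVZneIiHd3U1eKu6u8upmZl0M0MAAASM7tvf/bqqqpmGZniZmYd4hkV4q6qruqmZmZmHh1EAAGre7L7+3LqqqZiImZmruYiGVnirqZqqmZmZmZmZlyAAF73svO/t3LuqmZmZmavLqYZniaqqmqqZmZmZmZmYcgACi926ze7tzLupmZmZmru4dniaqquqqqqZmZmZmZh2IRFZzLqrzd7czLqZmZmZqqd3iZmqvLqrqpmZmZmZmHdjMzerqqqrzd27upmZmZqquIiamarMuquqmZmZmZmYd4ZERpuqmZq83Lqqqqq7u7u5mZmaqs3KqqqZmZmZmZh2eHZmiqqZmavMuqqru8zLuqqZiaqrzcqqqZmZmZmZmGVoiIeJqZmZmru6qqu7zLu7qpiJqqrN26qpmZmZiImYZEaJmImZmZmaqqqaqqqqqqmYiJqqqr3LqqmZmYh2VWd0NYmZmaqpiJu6mImYeImYiHiJmqu6vMuqqZmZmqhTI2UkeZmaqqqYmsuXiIdVaIh3eZmau8u8y6qpmaqr3bcxNSJ5mZmrq6mJuoZ4h0NHmIiJmZq8y7zbqqmZmqzf63MkIWmZmaqrupmZh3d3UiWJmZ"/>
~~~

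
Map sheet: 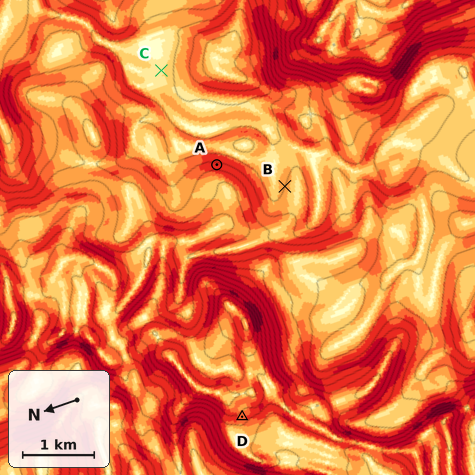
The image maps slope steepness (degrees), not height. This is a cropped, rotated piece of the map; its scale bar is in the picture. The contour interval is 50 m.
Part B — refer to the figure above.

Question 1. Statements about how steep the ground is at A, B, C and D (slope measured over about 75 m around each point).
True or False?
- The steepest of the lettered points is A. True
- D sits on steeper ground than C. True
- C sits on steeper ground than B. False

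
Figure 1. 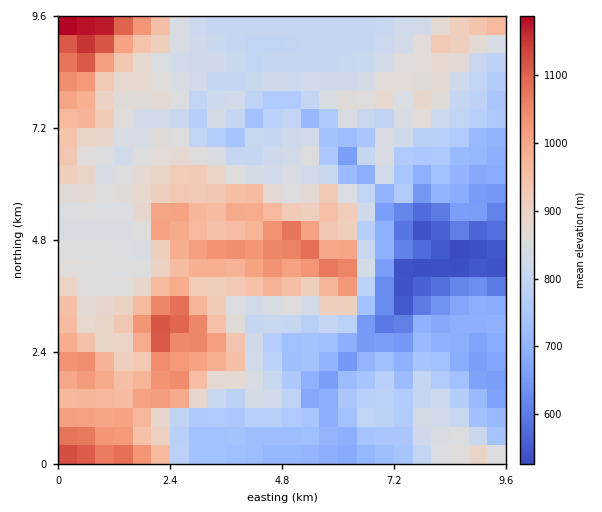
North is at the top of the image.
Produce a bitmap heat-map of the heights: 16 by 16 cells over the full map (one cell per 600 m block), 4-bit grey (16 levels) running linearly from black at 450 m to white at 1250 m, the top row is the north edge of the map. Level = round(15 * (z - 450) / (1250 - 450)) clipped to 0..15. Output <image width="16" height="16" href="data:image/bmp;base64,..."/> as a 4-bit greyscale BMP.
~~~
<image width="16" height="16" href="data:image/bmp;base64,Qk32AAAAAAAAAHYAAAAoAAAAEAAAABAAAAABAAQAAAAAAIAAAAATCwAAEwsAABAAAAAAAAAAAAAAABEREQAiIiIAMzMzAERERABVVVUAZmZmAHd3dwCIiIgAmZmZAKqqqgC7u7sAzMzMAN3d3QDu7u4A////AMy6ZVVVVWeHu6hmZmVWZ3Wqq6h3ZGZnVLqaupdVRVZEqJy7hmZERUSYm8l3eHQkRYiJqZqapCIziHiru7ulIhJ3eqmquYUiM4iJmamJhVREl4iYd3dXVVSYeHZndldmVamHd2Zmd4dmuYh3d3d4iHbMmHd3d3eIh926d3d3d3iZ"/>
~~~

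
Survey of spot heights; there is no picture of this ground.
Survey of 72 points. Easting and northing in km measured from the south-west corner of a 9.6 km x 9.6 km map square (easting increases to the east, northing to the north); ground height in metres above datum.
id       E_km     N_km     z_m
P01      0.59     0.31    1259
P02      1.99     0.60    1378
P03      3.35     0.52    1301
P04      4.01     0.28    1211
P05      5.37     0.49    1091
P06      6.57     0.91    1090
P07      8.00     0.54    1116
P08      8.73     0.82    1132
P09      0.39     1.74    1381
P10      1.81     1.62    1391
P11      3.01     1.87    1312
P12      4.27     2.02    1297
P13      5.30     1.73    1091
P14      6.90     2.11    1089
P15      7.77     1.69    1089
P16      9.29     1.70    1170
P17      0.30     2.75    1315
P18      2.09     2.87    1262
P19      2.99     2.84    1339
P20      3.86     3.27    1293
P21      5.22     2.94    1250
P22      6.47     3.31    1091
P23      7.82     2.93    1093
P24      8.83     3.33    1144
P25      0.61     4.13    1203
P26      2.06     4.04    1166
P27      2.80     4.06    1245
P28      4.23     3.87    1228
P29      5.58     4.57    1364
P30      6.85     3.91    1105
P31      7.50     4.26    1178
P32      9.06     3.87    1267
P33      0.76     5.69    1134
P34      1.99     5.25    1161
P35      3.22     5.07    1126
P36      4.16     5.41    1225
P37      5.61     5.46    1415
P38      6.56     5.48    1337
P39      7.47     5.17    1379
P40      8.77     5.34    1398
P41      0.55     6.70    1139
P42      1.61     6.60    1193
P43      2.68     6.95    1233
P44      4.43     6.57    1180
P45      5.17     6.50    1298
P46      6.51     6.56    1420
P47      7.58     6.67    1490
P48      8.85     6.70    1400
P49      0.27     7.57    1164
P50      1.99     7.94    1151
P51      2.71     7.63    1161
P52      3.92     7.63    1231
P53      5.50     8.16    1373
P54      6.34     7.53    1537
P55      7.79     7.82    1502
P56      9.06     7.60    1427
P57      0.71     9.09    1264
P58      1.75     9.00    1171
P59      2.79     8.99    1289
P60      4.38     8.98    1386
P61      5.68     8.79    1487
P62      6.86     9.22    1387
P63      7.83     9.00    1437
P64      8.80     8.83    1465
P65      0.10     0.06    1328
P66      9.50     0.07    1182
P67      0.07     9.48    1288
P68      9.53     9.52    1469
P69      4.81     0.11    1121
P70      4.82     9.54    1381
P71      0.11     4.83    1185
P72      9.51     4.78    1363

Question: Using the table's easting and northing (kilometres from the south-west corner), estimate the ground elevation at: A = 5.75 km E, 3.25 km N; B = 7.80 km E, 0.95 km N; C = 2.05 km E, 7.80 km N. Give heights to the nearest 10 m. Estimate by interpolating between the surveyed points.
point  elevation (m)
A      1150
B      1090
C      1150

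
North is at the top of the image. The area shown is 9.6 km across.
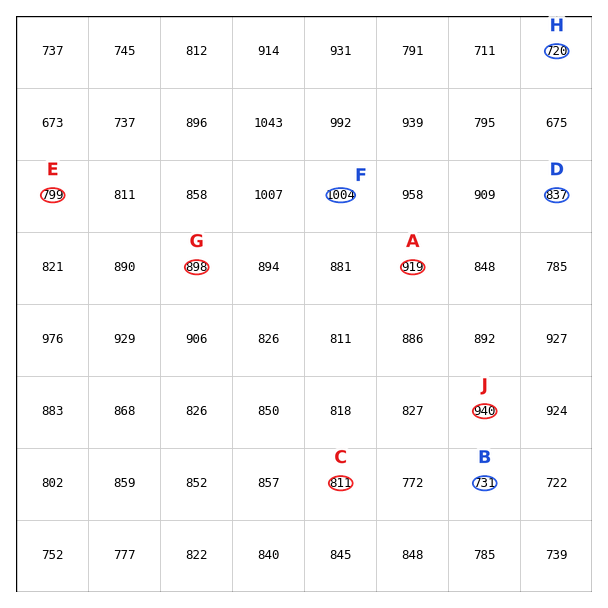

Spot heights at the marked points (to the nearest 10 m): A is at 920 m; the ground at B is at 730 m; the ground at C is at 810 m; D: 840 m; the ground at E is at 800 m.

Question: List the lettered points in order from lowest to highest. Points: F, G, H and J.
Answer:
H G J F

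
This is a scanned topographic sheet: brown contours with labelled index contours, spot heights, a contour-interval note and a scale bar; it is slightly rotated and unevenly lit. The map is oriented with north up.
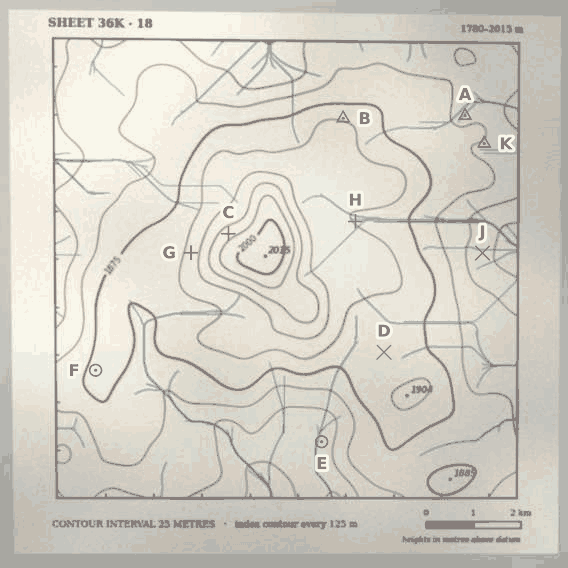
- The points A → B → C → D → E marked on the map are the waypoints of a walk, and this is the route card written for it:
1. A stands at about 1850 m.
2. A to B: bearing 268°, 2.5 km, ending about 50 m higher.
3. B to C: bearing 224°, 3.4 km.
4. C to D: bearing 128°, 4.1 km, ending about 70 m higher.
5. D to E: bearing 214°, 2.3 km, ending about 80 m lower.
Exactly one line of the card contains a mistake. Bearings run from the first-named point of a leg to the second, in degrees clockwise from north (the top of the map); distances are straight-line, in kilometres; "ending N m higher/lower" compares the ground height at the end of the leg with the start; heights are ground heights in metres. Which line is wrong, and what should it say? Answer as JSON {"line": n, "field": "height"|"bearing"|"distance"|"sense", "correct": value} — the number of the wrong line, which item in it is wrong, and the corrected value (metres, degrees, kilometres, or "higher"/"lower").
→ {"line": 4, "field": "sense", "correct": "lower"}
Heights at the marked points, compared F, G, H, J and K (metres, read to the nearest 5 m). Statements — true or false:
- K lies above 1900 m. false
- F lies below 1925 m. true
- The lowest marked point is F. false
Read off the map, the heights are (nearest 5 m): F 1885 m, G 1910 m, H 1900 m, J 1810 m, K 1850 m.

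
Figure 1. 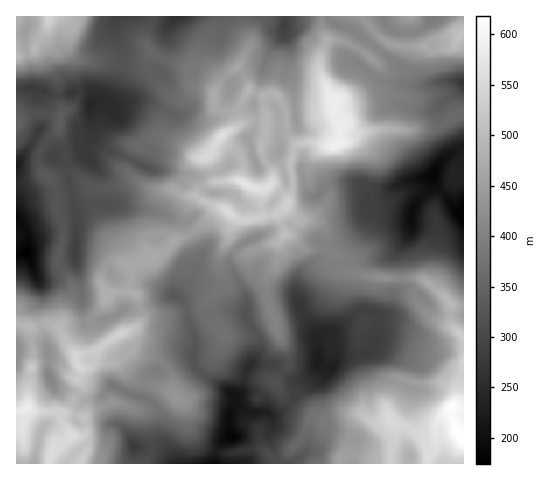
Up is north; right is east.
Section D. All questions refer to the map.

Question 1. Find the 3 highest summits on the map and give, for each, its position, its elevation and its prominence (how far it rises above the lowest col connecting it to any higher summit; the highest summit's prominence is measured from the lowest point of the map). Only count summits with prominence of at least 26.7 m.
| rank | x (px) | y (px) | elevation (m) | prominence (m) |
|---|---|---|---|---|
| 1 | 334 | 147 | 593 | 198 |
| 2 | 27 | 409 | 586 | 140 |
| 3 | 246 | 185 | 575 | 75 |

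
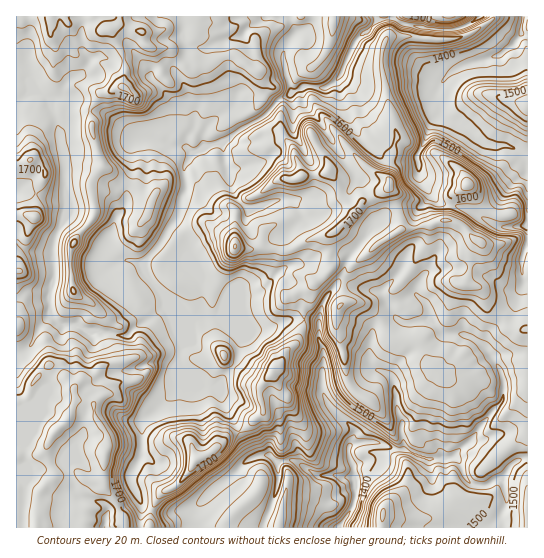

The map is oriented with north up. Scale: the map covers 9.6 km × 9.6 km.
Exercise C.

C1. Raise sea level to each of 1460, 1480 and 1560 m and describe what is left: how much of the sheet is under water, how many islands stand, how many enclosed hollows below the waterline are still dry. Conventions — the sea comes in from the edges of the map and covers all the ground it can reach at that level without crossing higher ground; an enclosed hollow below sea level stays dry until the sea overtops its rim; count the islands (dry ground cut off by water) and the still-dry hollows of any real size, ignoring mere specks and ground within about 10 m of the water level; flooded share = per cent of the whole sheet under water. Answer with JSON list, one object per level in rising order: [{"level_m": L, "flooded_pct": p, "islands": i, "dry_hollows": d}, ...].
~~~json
[{"level_m": 1460, "flooded_pct": 10, "islands": 0, "dry_hollows": 0}, {"level_m": 1480, "flooded_pct": 12, "islands": 0, "dry_hollows": 0}, {"level_m": 1560, "flooded_pct": 36, "islands": 0, "dry_hollows": 0}]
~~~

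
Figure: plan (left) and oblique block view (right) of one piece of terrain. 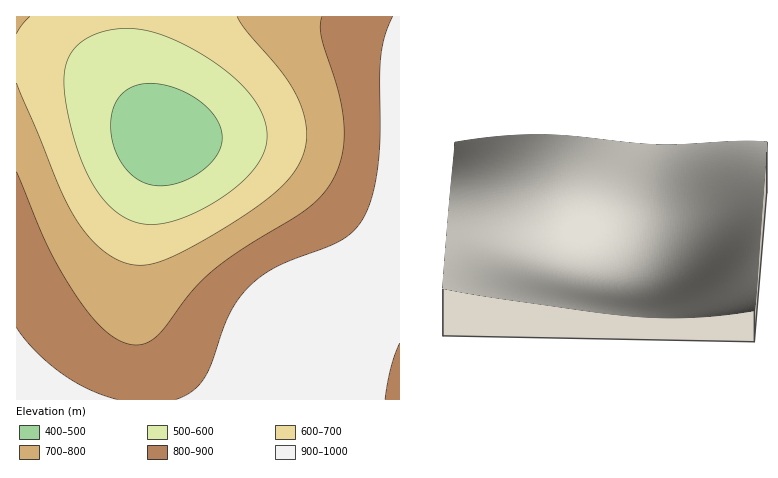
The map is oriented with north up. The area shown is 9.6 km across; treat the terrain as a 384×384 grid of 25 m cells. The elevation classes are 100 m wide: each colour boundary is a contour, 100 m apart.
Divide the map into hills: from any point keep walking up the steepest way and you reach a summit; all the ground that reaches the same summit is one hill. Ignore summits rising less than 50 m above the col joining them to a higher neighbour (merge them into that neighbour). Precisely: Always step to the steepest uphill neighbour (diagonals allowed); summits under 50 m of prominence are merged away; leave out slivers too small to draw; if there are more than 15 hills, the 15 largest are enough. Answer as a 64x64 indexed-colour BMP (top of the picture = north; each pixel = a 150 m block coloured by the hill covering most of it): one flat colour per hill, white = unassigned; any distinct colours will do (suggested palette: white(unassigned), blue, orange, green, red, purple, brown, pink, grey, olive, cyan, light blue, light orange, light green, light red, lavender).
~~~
<image width="64" height="64" href="data:image/bmp;base64,Qk12CAAAAAAAAHYAAAAoAAAAQAAAAEAAAAABAAQAAAAAAAAIAAATCwAAEwsAABAAAAAAAAAA////ALR3HwAOf/8ALKAsACgn1gC9Z5QAS1aMAMJ34wB/f38AIr28AM++FwDox64AeLv/AIrfmACWmP8A1bDFACIiIiIiIiIiIiIiERERERERERERERERERERERERERERIiIiIiIiIiIiIiIREREREREREREREREREREREREREREiIiIiIiIiIiIiIhERERERERERERERERERERERERERESIiIiIiIiIiIiIhERERERERERERERERERERERERERERIiIiIiIiIiIiIiEREREREREREREREREREREREREREREiIiIiIiIiIiIiIRERERERERERERERERERERERERERESIiIiIiIiIiIiIhERERERERERERERERERERERERERERIiIiIiIiIiIiIiEREREREREREREREREREREREREREREiIiIiIiIiIiIiIRERERERERERERERERERERERERERESIiIiIiIiIiIiIhERERERERERERERERERERERERERERIiIiIiIiIiIiIiEREREREREREREREREREREREREREREiIiIiIiIiIiIiERERERERERERERERERERERERERERESIiIiIiIiIiIiIRERERERERERERERERERERERERERERIiIiIiIiIiIiIhEREREREREREREREREREREREREREREiIiIiIiIiIiIiERERERERERERERERERERERERERERESIiIiIiIiIiIiIRERERERERERERERERERERERERERERIiIiIiIiIiIiIhEREREREREREREREREREREREREREREiIiIiIiIiIiIiERERERERERERERERERERERERERERESIiIiIiIiIiIiIRERERERERERERERERERERERERERERIiIiIiIiIiIiIhEREREREREREREREREREREREREREREiIiIiIiIiIiIiERERERERERERERERERERERERERERESIiIiIiIiIiIiIRERERERERERERERERERERERERERERIiIiIiIiIiIiIhEREREREREREREREREREREREREREREiIiIiIiIiIiIiERERERERERERERERERERERERERERESIiIiIiIiIiIiIRERERERERERERERERERERERERERERIiIiIiIiIiIiIhEREREREREREREREREREREREREREREiIiIiIiIiIiIiIRERERERERERERERERERERERERERESIiIiIiIiIiIiIhERERERERERERERERERERERERERERIiIiIiIiIiIiIiEREREREREREREREREREREREREREREiIiIiIiIiIiIiIRERERERERERERERERERERERERERESIiIiIiIiIiIiIhERERERERERERERERERERERERERERIiIiIiIiIiIiIiEREREREREREREREREREREREREREREiIiIiIiIiIiIiIhERERERERERERERERERERERERERESIiIiIiIiIiIiIiERERERERERERERERERERERERERERIiIiIiIiIiIiIiIREREREREREREREREREREREREREREiIiIiIiIiIiIiIhERERERERERERERERERERERERERESIiIiIiIiIiIiIiERERERERERERERERERERERERERERIiIiIiIiIiIiIiIhEREREREREREREREREREREREREREiIiIiIiIiIiIiIiERERERERERERERERERERERERERESIiIiIiIiIiIiIiIRERERERERERERERERERERERERERIiIiIiIiIiIiIiIiEREREREREREREREREREREREREREiIiIiIiIiIiIiIiIRERERERERERERERERERERERERESIiIiIiIiIiIiIiIhERERERERERERERERERERERERERIiIiIiIiIiIiIiIiEREREREREREREREREREREREREREiIiIiIiIiIiIiIiIRERERERERERERERERERERERERESIiIiIiIiIiIiIiIRERERERERERERERERERERERERERIiIiIiIiIiIiIiIREREREREREREREREREREREREREREiIiIiIiIiIiIiIRERERERERERERERERERERERERERESIiIiIiIiIiIiIRERERERERERERERERERERERERERERIiIiIiIiIiIiIREREREREREREREREREREREREREREREiIiIiIiIiIiIRERERERERERERERERERERERERERERESIiIiIiIiIiIRERERERERERERERERERERERERERERERIiIiIiIiIiEREREREREREREREREREREREREREREREREiIiIiIiIiERERERERERERERERERERERERERERERERESIiIiIiIhERERERERERERERERERERERERERERERERERIiIiIiIREREREREREREREREREREREREREREREREREREiIiIhERERERERERERERERERERERERERERERERERERERERERERERERERERERERERERERERERERERERERERERERERERERERERERERERERERERERERERERERERERERERERERERERERERERERERERERERERERERERERERERERERERERERERERERERERERERERERERERERERERERERERERERERERERERERERERERERERERERERERERERERERERERERERERERERERERERERERERERERERERERERERERERERERERERERERERERERERERERERERERERERERERERERERERERER"/>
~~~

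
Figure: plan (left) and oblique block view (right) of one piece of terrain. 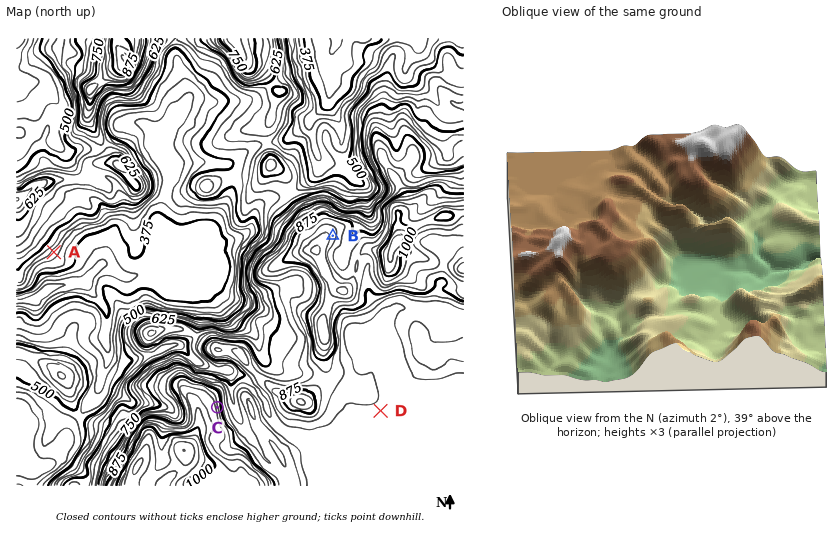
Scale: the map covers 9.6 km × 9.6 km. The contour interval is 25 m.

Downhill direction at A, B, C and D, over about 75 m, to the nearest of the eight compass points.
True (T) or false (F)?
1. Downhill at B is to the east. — T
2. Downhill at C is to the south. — F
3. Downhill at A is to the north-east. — F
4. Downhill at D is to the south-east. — T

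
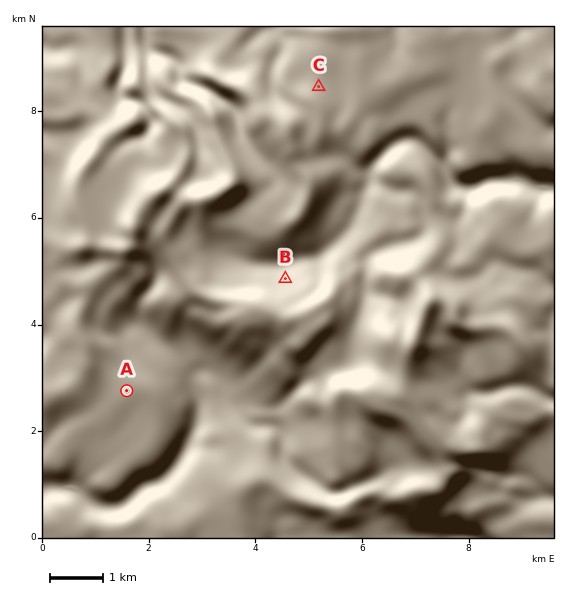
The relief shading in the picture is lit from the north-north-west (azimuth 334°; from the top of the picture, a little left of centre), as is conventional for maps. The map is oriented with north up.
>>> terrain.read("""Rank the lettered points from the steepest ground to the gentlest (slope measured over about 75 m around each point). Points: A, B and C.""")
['B', 'C', 'A']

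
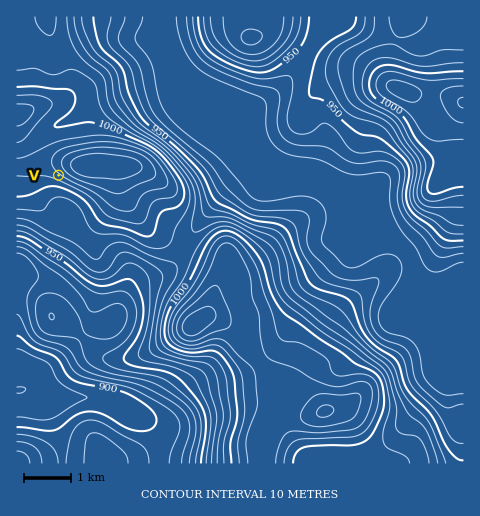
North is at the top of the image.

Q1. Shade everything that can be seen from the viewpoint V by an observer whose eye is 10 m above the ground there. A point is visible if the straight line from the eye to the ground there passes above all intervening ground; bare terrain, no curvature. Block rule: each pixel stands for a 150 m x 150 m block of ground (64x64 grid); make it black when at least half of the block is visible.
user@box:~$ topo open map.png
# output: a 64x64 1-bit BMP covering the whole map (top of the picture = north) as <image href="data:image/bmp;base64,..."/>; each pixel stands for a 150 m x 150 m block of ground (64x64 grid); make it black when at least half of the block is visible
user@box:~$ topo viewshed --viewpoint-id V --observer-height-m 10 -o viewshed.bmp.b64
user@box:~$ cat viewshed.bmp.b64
<image width="64" height="64" href="data:image/bmp;base64,Qk0+AgAAAAAAAD4AAAAoAAAAQAAAAEAAAAABAAEAAAAAAAACAAATCwAAEwsAAAIAAAAAAAAA////AAAAAAD///D/4AAAAP//4H/gAAAA///AP+AAAAD//4AfwAAAAP/+AA8AAAAA//wAAAAAAAD/8AAAAAAAAPvgAAAAAAAA4AAAAAAAAADAAAAAAAAAAMAAAAAAAAAAwAAAAAAAAACAAAAAAAAAAIAAAAAAAAAAgP8AAAAAAAAA/+AAAAAAAAD/+AAAAAAAAP/8AAAAAACB+P8AAAAAAIfwf4AAAAAA/+B/wAAAAAD/wH/gAAAAAP8AP/AAAAAAPgA/8AAAAAAAAD/4AAAAAAAAH/gAAAAAAAAD+AAAAAAAAAB8AAAAAAAAADwAAAAAAHgAHAAAAAAA+AAEAAAAAADwAAAAAAAAA/AAAAAAAAAH8AAAAAAAAB/4AAAAAAAAP/wAAAAAAAD//AAAAAAAAP/8AAAAAAAA//wAAAAAAAD/8AAAAAAAAP/AAAAAAAAA/4AAAAAAAAD/AAAAAAAAAPgAAAAAAAAA8AAAAAAAAADgAAAAAAAAAOAAAAAAAAAA4AAAAAAAAADgAAAAAAAAAPAAAAAAAAAAcAAAAAAAAAAAAAAAAAAAAAAAAAAAAAAAAAAAAAAAAAAAAAAAAAAAAAAAAAAAAAAAAAAAAAAAAAAAAAAAAAAAAAAAAAAAAAAAAAAAAAAAAAAAAAAAAAAAAAAAAAAAAAAAAAAAAAAAAAAAAAAAAAAAAA=="/>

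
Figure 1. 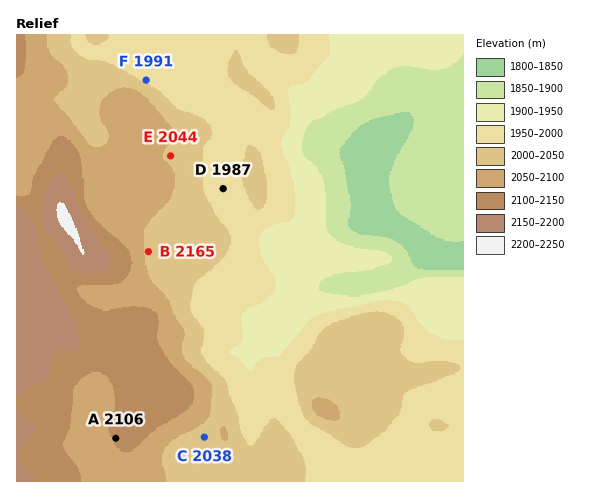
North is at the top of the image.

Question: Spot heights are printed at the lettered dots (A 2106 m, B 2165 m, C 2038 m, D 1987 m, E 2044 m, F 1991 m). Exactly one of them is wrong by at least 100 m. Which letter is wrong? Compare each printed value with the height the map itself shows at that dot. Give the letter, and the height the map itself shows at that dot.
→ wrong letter B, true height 2040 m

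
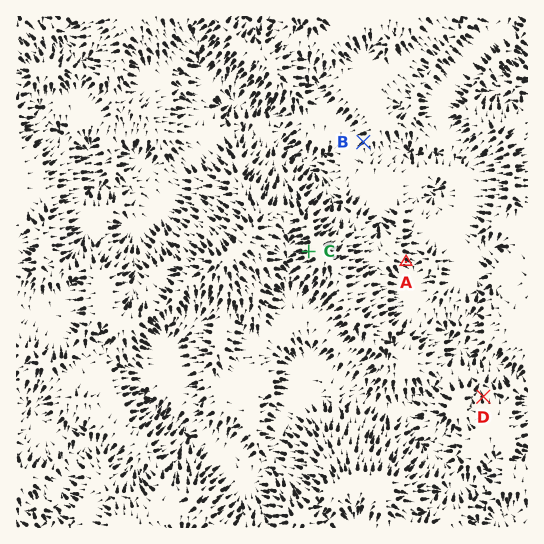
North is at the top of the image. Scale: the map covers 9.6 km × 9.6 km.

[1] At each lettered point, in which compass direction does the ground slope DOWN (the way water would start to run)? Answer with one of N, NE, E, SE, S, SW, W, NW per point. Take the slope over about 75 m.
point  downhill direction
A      SE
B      SW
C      W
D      N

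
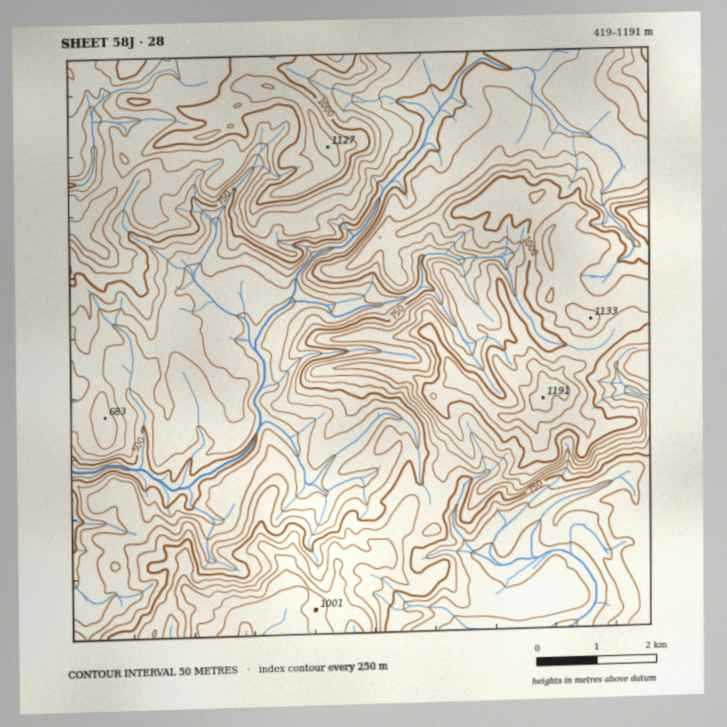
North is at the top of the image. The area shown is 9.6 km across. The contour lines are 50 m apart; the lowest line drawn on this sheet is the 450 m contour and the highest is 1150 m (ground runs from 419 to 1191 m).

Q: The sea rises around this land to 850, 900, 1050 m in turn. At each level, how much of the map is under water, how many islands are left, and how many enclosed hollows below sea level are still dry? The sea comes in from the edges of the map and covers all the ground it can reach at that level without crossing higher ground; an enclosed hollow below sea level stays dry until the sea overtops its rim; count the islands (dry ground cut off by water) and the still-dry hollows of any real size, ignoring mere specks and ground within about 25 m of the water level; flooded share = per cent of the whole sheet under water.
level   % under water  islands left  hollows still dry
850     60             0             0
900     70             0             0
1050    94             2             0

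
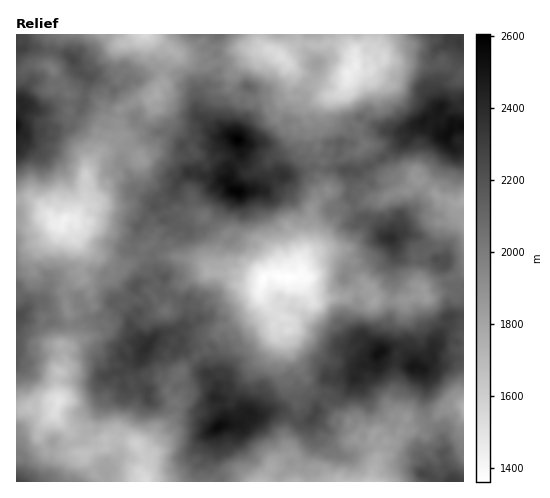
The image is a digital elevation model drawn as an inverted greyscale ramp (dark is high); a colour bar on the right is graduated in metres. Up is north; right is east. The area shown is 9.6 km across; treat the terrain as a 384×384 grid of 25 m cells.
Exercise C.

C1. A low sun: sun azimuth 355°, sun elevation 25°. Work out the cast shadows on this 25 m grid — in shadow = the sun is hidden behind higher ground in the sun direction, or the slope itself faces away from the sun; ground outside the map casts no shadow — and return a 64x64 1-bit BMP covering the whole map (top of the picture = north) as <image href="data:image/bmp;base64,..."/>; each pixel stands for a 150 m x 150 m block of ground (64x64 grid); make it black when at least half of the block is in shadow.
<image width="64" height="64" href="data:image/bmp;base64,Qk0+AgAAAAAAAD4AAAAoAAAAQAAAAEAAAAABAAEAAAAAAAACAAATCwAAEwsAAAIAAAAAAAAA////AAAAAAAAAAAD+4/IYAAAAC/4H4AAAAAAD/w/gAAAADBf/PgAAABA+B//8AAAAAf4P/+AAAAAH/we/4CgAAAf+AY/EPAAAD/8AB4B+MAAH/wAAAf9+PAPuAAAB//9+ACAAAAB////AAAAAAH///8AAAAAAD//8AAAAAAAH8+AACAAAAALhw4AOwAAAAAADAADAAAAAAAAAAAAAAAAAA8AAAAAAAAAPwAAAAAAAAAPAAAAAAAAAAAAAAAAAAAAAAAAAAAAAAAAAAAAAAAAAAAAAAAAAAAAAAAAAGAAAgAAAAAA+AEIIAAAAAD+ADHwAAAAAf+AW/wAAAAB/4AD5AAAAHf/wAAAAAAD9//gGAAAAAH7//O8AAAAAPP//4CAAAAAB///gAAMAAwH/4gAAD4AAA//gAAAfwAAP/+AAAF/gAI//8AAA/8IAB/wQAAP/wgAwAAgGB//AADgAi4B//8AAIAADgP//kAAAAAAD//2QAAAAAAP/8RgAAAAAAP/IMAAAQAAAfwB4AAAAAAI+ACAAAAAAAhhAAAAAAAAAAAAAAAAAAAAAAAAAAAAAAAAAAIAAAAAAAAAAgAAAAAAAAABYAAAAAAAAABwAAAAAAAAAAAAAAAAAAAAAAAAAAAADAAAAAAGAAB8AAAAAAAAAEAAAAAOAIAMAAAAg54BwEAAAABj/iHA4A=="/>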